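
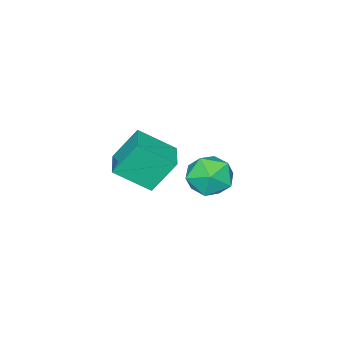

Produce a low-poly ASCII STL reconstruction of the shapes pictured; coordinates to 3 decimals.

solid 
facet normal -0.422 0.380 0.823
outer loop
vertex -2.197 -0.828 -1.782
vertex -1.173 0.059 -1.666
vertex -3.035 0.26 -2.714
endloop
endfacet
facet normal -0.752 -0.653 -0.086
outer loop
vertex -2.367 -0.339 -4.014
vertex -2.197 -0.828 -1.782
vertex -3.035 0.26 -2.714
endloop
endfacet
facet normal -0.423 0.379 0.823
outer loop
vertex -3.035 0.26 -2.714
vertex -1.173 0.059 -1.666
vertex -2.011 1.148 -2.597
endloop
endfacet
facet normal -0.505 0.656 -0.561
outer loop
vertex -2.011 1.148 -2.597
vertex -2.367 -0.339 -4.014
vertex -3.035 0.26 -2.714
endloop
endfacet
facet normal 0.505 -0.656 0.561
outer loop
vertex -2.197 -0.828 -1.782
vertex -0.505 -0.54 -2.966
vertex -1.173 0.059 -1.666
endloop
endfacet
facet normal -0.753 -0.653 -0.086
outer loop
vertex -1.529 -1.428 -3.083
vertex -2.197 -0.828 -1.782
vertex -2.367 -0.339 -4.014
endloop
endfacet
facet normal 0.505 -0.656 0.562
outer loop
vertex -1.529 -1.428 -3.083
vertex -0.505 -0.54 -2.966
vertex -2.197 -0.828 -1.782
endloop
endfacet
facet normal 0.753 0.653 0.086
outer loop
vertex -1.173 0.059 -1.666
vertex -0.505 -0.54 -2.966
vertex -2.011 1.148 -2.597
endloop
endfacet
facet normal -0.505 0.656 -0.562
outer loop
vertex -1.343 0.548 -3.898
vertex -2.367 -0.339 -4.014
vertex -2.011 1.148 -2.597
endloop
endfacet
facet normal 0.753 0.653 0.085
outer loop
vertex -2.011 1.148 -2.597
vertex -0.505 -0.54 -2.966
vertex -1.343 0.548 -3.898
endloop
endfacet
facet normal 0.422 -0.379 -0.823
outer loop
vertex -1.343 0.548 -3.898
vertex -1.529 -1.428 -3.083
vertex -2.367 -0.339 -4.014
endloop
endfacet
facet normal 0.423 -0.379 -0.823
outer loop
vertex -0.505 -0.54 -2.966
vertex -1.529 -1.428 -3.083
vertex -1.343 0.548 -3.898
endloop
endfacet
facet normal -0.968 -0.235 -0.087
outer loop
vertex -1.772 3.778 -1.732
vertex -1.535 2.923 -2.063
vertex -1.651 3.056 -1.133
endloop
endfacet
facet normal -0.865 0.226 0.448
outer loop
vertex -1.772 3.778 -1.732
vertex -1.651 3.056 -1.133
vertex -1.314 3.913 -0.915
endloop
endfacet
facet normal -0.556 0.812 0.178
outer loop
vertex -1.772 3.778 -1.732
vertex -1.314 3.913 -0.915
vertex -0.989 4.31 -1.71
endloop
endfacet
facet normal -0.469 0.712 -0.522
outer loop
vertex -1.772 3.778 -1.732
vertex -0.989 4.31 -1.71
vertex -1.126 3.699 -2.42
endloop
endfacet
facet normal -0.724 0.065 -0.687
outer loop
vertex -1.772 3.778 -1.732
vertex -1.126 3.699 -2.42
vertex -1.535 2.923 -2.063
endloop
endfacet
facet normal -0.410 -0.070 0.909
outer loop
vertex -1.314 3.913 -0.915
vertex -1.651 3.056 -1.133
vertex -0.794 3.141 -0.74
endloop
endfacet
facet normal -0.576 -0.816 0.045
outer loop
vertex -1.651 3.056 -1.133
vertex -1.535 2.923 -2.063
vertex -0.931 2.53 -1.45
endloop
endfacet
facet normal -0.180 -0.331 -0.926
outer loop
vertex -1.535 2.923 -2.063
vertex -1.126 3.699 -2.42
vertex -0.606 2.927 -2.245
endloop
endfacet
facet normal 0.232 0.715 -0.660
outer loop
vertex -1.126 3.699 -2.42
vertex -0.989 4.31 -1.71
vertex -0.269 3.784 -2.027
endloop
endfacet
facet normal 0.089 0.876 0.474
outer loop
vertex -0.989 4.31 -1.71
vertex -1.314 3.913 -0.915
vertex -0.385 3.917 -1.097
endloop
endfacet
facet normal 0.469 -0.712 0.522
outer loop
vertex -0.148 3.062 -1.428
vertex -0.794 3.141 -0.74
vertex -0.931 2.53 -1.45
endloop
endfacet
facet normal 0.556 -0.812 -0.178
outer loop
vertex -0.148 3.062 -1.428
vertex -0.931 2.53 -1.45
vertex -0.606 2.927 -2.245
endloop
endfacet
facet normal 0.865 -0.226 -0.448
outer loop
vertex -0.148 3.062 -1.428
vertex -0.606 2.927 -2.245
vertex -0.269 3.784 -2.027
endloop
endfacet
facet normal 0.968 0.235 0.087
outer loop
vertex -0.148 3.062 -1.428
vertex -0.269 3.784 -2.027
vertex -0.385 3.917 -1.097
endloop
endfacet
facet normal 0.724 -0.065 0.687
outer loop
vertex -0.148 3.062 -1.428
vertex -0.385 3.917 -1.097
vertex -0.794 3.141 -0.74
endloop
endfacet
facet normal -0.232 -0.715 0.660
outer loop
vertex -0.931 2.53 -1.45
vertex -0.794 3.141 -0.74
vertex -1.651 3.056 -1.133
endloop
endfacet
facet normal -0.089 -0.876 -0.474
outer loop
vertex -0.606 2.927 -2.245
vertex -0.931 2.53 -1.45
vertex -1.535 2.923 -2.063
endloop
endfacet
facet normal 0.410 0.070 -0.909
outer loop
vertex -0.269 3.784 -2.027
vertex -0.606 2.927 -2.245
vertex -1.126 3.699 -2.42
endloop
endfacet
facet normal 0.576 0.816 -0.045
outer loop
vertex -0.385 3.917 -1.097
vertex -0.269 3.784 -2.027
vertex -0.989 4.31 -1.71
endloop
endfacet
facet normal 0.180 0.331 0.926
outer loop
vertex -0.794 3.141 -0.74
vertex -0.385 3.917 -1.097
vertex -1.314 3.913 -0.915
endloop
endfacet

endsolid


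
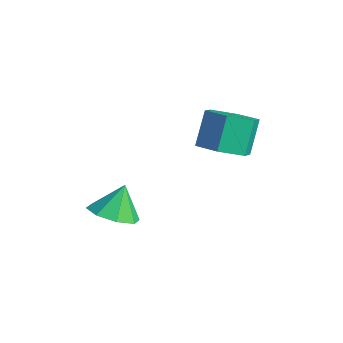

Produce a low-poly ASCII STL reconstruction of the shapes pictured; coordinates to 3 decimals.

solid 
facet normal 0.296 -0.477 -0.828
outer loop
vertex 0.451 0.272 -0.756
vertex -0.501 0.057 -0.973
vertex -0.09 0.903 -1.313
endloop
endfacet
facet normal 0.788 0.612 -0.072
outer loop
vertex 0.451 0.272 -0.756
vertex -0.09 0.903 -1.313
vertex 0.014 0.978 0.469
endloop
endfacet
facet normal 0.787 0.613 -0.072
outer loop
vertex 0.014 0.978 0.469
vertex -0.09 0.903 -1.313
vertex -0.527 1.608 -0.088
endloop
endfacet
facet normal -0.295 0.478 0.827
outer loop
vertex 0.014 0.978 0.469
vertex -0.527 1.608 -0.088
vertex -0.939 0.763 0.253
endloop
endfacet
facet normal 0.295 -0.476 -0.828
outer loop
vertex -0.09 0.903 -1.313
vertex -0.501 0.057 -0.973
vertex -1.042 0.688 -1.529
endloop
endfacet
facet normal -0.075 0.852 -0.517
outer loop
vertex -0.09 0.903 -1.313
vertex -1.042 0.688 -1.529
vertex -0.527 1.608 -0.088
endloop
endfacet
facet normal -0.074 0.852 -0.518
outer loop
vertex -0.527 1.608 -0.088
vertex -1.042 0.688 -1.529
vertex -1.48 1.394 -0.304
endloop
endfacet
facet normal -0.295 0.478 0.828
outer loop
vertex -0.527 1.608 -0.088
vertex -1.48 1.394 -0.304
vertex -0.939 0.763 0.253
endloop
endfacet
facet normal 0.295 -0.477 -0.828
outer loop
vertex -1.042 0.688 -1.529
vertex -0.501 0.057 -0.973
vertex -1.454 -0.158 -1.189
endloop
endfacet
facet normal -0.862 0.240 -0.447
outer loop
vertex -1.042 0.688 -1.529
vertex -1.454 -0.158 -1.189
vertex -1.48 1.394 -0.304
endloop
endfacet
facet normal -0.862 0.240 -0.446
outer loop
vertex -1.48 1.394 -0.304
vertex -1.454 -0.158 -1.189
vertex -1.891 0.548 0.036
endloop
endfacet
facet normal -0.296 0.477 0.828
outer loop
vertex -1.48 1.394 -0.304
vertex -1.891 0.548 0.036
vertex -0.939 0.763 0.253
endloop
endfacet
facet normal 0.295 -0.478 -0.827
outer loop
vertex -1.454 -0.158 -1.189
vertex -0.501 0.057 -0.973
vertex -0.913 -0.788 -0.632
endloop
endfacet
facet normal -0.787 -0.612 0.072
outer loop
vertex -1.454 -0.158 -1.189
vertex -0.913 -0.788 -0.632
vertex -1.891 0.548 0.036
endloop
endfacet
facet normal -0.787 -0.612 0.071
outer loop
vertex -1.891 0.548 0.036
vertex -0.913 -0.788 -0.632
vertex -1.35 -0.083 0.593
endloop
endfacet
facet normal -0.296 0.477 0.828
outer loop
vertex -1.891 0.548 0.036
vertex -1.35 -0.083 0.593
vertex -0.939 0.763 0.253
endloop
endfacet
facet normal 0.295 -0.478 -0.828
outer loop
vertex -0.913 -0.788 -0.632
vertex -0.501 0.057 -0.973
vertex 0.04 -0.574 -0.416
endloop
endfacet
facet normal 0.074 -0.853 0.517
outer loop
vertex -0.913 -0.788 -0.632
vertex 0.04 -0.574 -0.416
vertex -1.35 -0.083 0.593
endloop
endfacet
facet normal 0.075 -0.852 0.518
outer loop
vertex -1.35 -0.083 0.593
vertex 0.04 -0.574 -0.416
vertex -0.398 0.132 0.809
endloop
endfacet
facet normal -0.295 0.476 0.828
outer loop
vertex -1.35 -0.083 0.593
vertex -0.398 0.132 0.809
vertex -0.939 0.763 0.253
endloop
endfacet
facet normal 0.296 -0.477 -0.828
outer loop
vertex 0.04 -0.574 -0.416
vertex -0.501 0.057 -0.973
vertex 0.451 0.272 -0.756
endloop
endfacet
facet normal 0.862 -0.240 0.446
outer loop
vertex 0.04 -0.574 -0.416
vertex 0.451 0.272 -0.756
vertex -0.398 0.132 0.809
endloop
endfacet
facet normal 0.862 -0.241 0.446
outer loop
vertex -0.398 0.132 0.809
vertex 0.451 0.272 -0.756
vertex 0.014 0.978 0.469
endloop
endfacet
facet normal -0.295 0.477 0.828
outer loop
vertex -0.398 0.132 0.809
vertex 0.014 0.978 0.469
vertex -0.939 0.763 0.253
endloop
endfacet
facet normal 0.127 -0.480 -0.868
outer loop
vertex -1.852 -3.375 -4.066
vertex -2.686 -2.987 -4.403
vertex -1.743 -2.719 -4.413
endloop
endfacet
facet normal 0.737 0.216 0.640
outer loop
vertex -1.852 -3.375 -4.066
vertex -1.743 -2.719 -4.413
vertex -2.854 -2.353 -3.257
endloop
endfacet
facet normal 0.127 -0.480 -0.868
outer loop
vertex -1.743 -2.719 -4.413
vertex -2.686 -2.987 -4.403
vertex -2.187 -2.22 -4.754
endloop
endfacet
facet normal 0.584 0.743 0.326
outer loop
vertex -1.743 -2.719 -4.413
vertex -2.187 -2.22 -4.754
vertex -2.854 -2.353 -3.257
endloop
endfacet
facet normal 0.126 -0.479 -0.868
outer loop
vertex -2.187 -2.22 -4.754
vertex -2.686 -2.987 -4.403
vertex -2.923 -2.169 -4.889
endloop
endfacet
facet normal 0.049 0.993 0.110
outer loop
vertex -2.187 -2.22 -4.754
vertex -2.923 -2.169 -4.889
vertex -2.854 -2.353 -3.257
endloop
endfacet
facet normal 0.127 -0.479 -0.868
outer loop
vertex -2.923 -2.169 -4.889
vertex -2.686 -2.987 -4.403
vertex -3.52 -2.598 -4.74
endloop
endfacet
facet normal -0.560 0.820 0.116
outer loop
vertex -2.923 -2.169 -4.889
vertex -3.52 -2.598 -4.74
vertex -2.854 -2.353 -3.257
endloop
endfacet
facet normal 0.127 -0.480 -0.868
outer loop
vertex -3.52 -2.598 -4.74
vertex -2.686 -2.987 -4.403
vertex -3.629 -3.254 -4.393
endloop
endfacet
facet normal -0.881 0.327 0.342
outer loop
vertex -3.52 -2.598 -4.74
vertex -3.629 -3.254 -4.393
vertex -2.854 -2.353 -3.257
endloop
endfacet
facet normal 0.127 -0.480 -0.868
outer loop
vertex -3.629 -3.254 -4.393
vertex -2.686 -2.987 -4.403
vertex -3.185 -3.754 -4.052
endloop
endfacet
facet normal -0.728 -0.200 0.655
outer loop
vertex -3.629 -3.254 -4.393
vertex -3.185 -3.754 -4.052
vertex -2.854 -2.353 -3.257
endloop
endfacet
facet normal 0.127 -0.480 -0.868
outer loop
vertex -3.185 -3.754 -4.052
vertex -2.686 -2.987 -4.403
vertex -2.449 -3.804 -3.917
endloop
endfacet
facet normal -0.191 -0.450 0.872
outer loop
vertex -3.185 -3.754 -4.052
vertex -2.449 -3.804 -3.917
vertex -2.854 -2.353 -3.257
endloop
endfacet
facet normal 0.128 -0.479 -0.868
outer loop
vertex -2.449 -3.804 -3.917
vertex -2.686 -2.987 -4.403
vertex -1.852 -3.375 -4.066
endloop
endfacet
facet normal 0.416 -0.278 0.866
outer loop
vertex -2.449 -3.804 -3.917
vertex -1.852 -3.375 -4.066
vertex -2.854 -2.353 -3.257
endloop
endfacet

endsolid


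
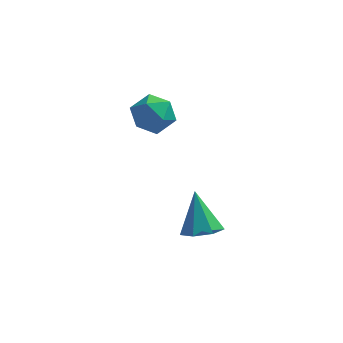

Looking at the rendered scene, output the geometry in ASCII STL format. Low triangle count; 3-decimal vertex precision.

solid 
facet normal -0.716 0.647 0.263
outer loop
vertex 0.215 2.458 2.108
vertex -0.232 1.725 2.696
vertex 0.488 2.354 3.107
endloop
endfacet
facet normal -0.102 0.986 0.131
outer loop
vertex 0.215 2.458 2.108
vertex 0.488 2.354 3.107
vertex 1.216 2.525 2.383
endloop
endfacet
facet normal 0.092 0.837 -0.539
outer loop
vertex 0.215 2.458 2.108
vertex 1.216 2.525 2.383
vertex 0.947 2.002 1.525
endloop
endfacet
facet normal -0.401 0.406 -0.821
outer loop
vertex 0.215 2.458 2.108
vertex 0.947 2.002 1.525
vertex 0.052 1.507 1.718
endloop
endfacet
facet normal -0.901 0.288 -0.326
outer loop
vertex 0.215 2.458 2.108
vertex 0.052 1.507 1.718
vertex -0.232 1.725 2.696
endloop
endfacet
facet normal 0.396 0.722 0.568
outer loop
vertex 1.216 2.525 2.383
vertex 0.488 2.354 3.107
vertex 1.388 1.833 3.142
endloop
endfacet
facet normal -0.598 0.173 0.783
outer loop
vertex 0.488 2.354 3.107
vertex -0.232 1.725 2.696
vertex 0.493 1.338 3.335
endloop
endfacet
facet normal -0.897 -0.409 -0.169
outer loop
vertex -0.232 1.725 2.696
vertex 0.052 1.507 1.718
vertex 0.224 0.815 2.477
endloop
endfacet
facet normal -0.089 -0.219 -0.972
outer loop
vertex 0.052 1.507 1.718
vertex 0.947 2.002 1.525
vertex 0.952 0.986 1.753
endloop
endfacet
facet normal 0.710 0.480 -0.515
outer loop
vertex 0.947 2.002 1.525
vertex 1.216 2.525 2.383
vertex 1.672 1.615 2.164
endloop
endfacet
facet normal 0.401 -0.406 0.821
outer loop
vertex 1.225 0.882 2.752
vertex 1.388 1.833 3.142
vertex 0.493 1.338 3.335
endloop
endfacet
facet normal -0.092 -0.837 0.539
outer loop
vertex 1.225 0.882 2.752
vertex 0.493 1.338 3.335
vertex 0.224 0.815 2.477
endloop
endfacet
facet normal 0.102 -0.986 -0.131
outer loop
vertex 1.225 0.882 2.752
vertex 0.224 0.815 2.477
vertex 0.952 0.986 1.753
endloop
endfacet
facet normal 0.716 -0.647 -0.263
outer loop
vertex 1.225 0.882 2.752
vertex 0.952 0.986 1.753
vertex 1.672 1.615 2.164
endloop
endfacet
facet normal 0.901 -0.288 0.326
outer loop
vertex 1.225 0.882 2.752
vertex 1.672 1.615 2.164
vertex 1.388 1.833 3.142
endloop
endfacet
facet normal 0.089 0.219 0.972
outer loop
vertex 0.493 1.338 3.335
vertex 1.388 1.833 3.142
vertex 0.488 2.354 3.107
endloop
endfacet
facet normal -0.710 -0.480 0.515
outer loop
vertex 0.224 0.815 2.477
vertex 0.493 1.338 3.335
vertex -0.232 1.725 2.696
endloop
endfacet
facet normal -0.396 -0.722 -0.568
outer loop
vertex 0.952 0.986 1.753
vertex 0.224 0.815 2.477
vertex 0.052 1.507 1.718
endloop
endfacet
facet normal 0.598 -0.173 -0.783
outer loop
vertex 1.672 1.615 2.164
vertex 0.952 0.986 1.753
vertex 0.947 2.002 1.525
endloop
endfacet
facet normal 0.897 0.409 0.169
outer loop
vertex 1.388 1.833 3.142
vertex 1.672 1.615 2.164
vertex 1.216 2.525 2.383
endloop
endfacet
facet normal 0.199 -0.485 -0.851
outer loop
vertex 3.665 -3.938 0.178
vertex 3.188 -3.339 -0.275
vertex 4.056 -3.325 -0.08
endloop
endfacet
facet normal 0.695 -0.147 0.704
outer loop
vertex 3.665 -3.938 0.178
vertex 4.056 -3.325 -0.08
vertex 2.812 -2.421 1.335
endloop
endfacet
facet normal 0.199 -0.485 -0.851
outer loop
vertex 4.056 -3.325 -0.08
vertex 3.188 -3.339 -0.275
vertex 3.794 -2.722 -0.485
endloop
endfacet
facet normal 0.769 0.551 0.324
outer loop
vertex 4.056 -3.325 -0.08
vertex 3.794 -2.722 -0.485
vertex 2.812 -2.421 1.335
endloop
endfacet
facet normal 0.198 -0.484 -0.852
outer loop
vertex 3.794 -2.722 -0.485
vertex 3.188 -3.339 -0.275
vertex 3.075 -2.583 -0.731
endloop
endfacet
facet normal 0.206 0.977 -0.050
outer loop
vertex 3.794 -2.722 -0.485
vertex 3.075 -2.583 -0.731
vertex 2.812 -2.421 1.335
endloop
endfacet
facet normal 0.199 -0.484 -0.852
outer loop
vertex 3.075 -2.583 -0.731
vertex 3.188 -3.339 -0.275
vertex 2.441 -3.014 -0.634
endloop
endfacet
facet normal -0.571 0.809 -0.136
outer loop
vertex 3.075 -2.583 -0.731
vertex 2.441 -3.014 -0.634
vertex 2.812 -2.421 1.335
endloop
endfacet
facet normal 0.198 -0.485 -0.852
outer loop
vertex 2.441 -3.014 -0.634
vertex 3.188 -3.339 -0.275
vertex 2.37 -3.689 -0.266
endloop
endfacet
facet normal -0.976 0.174 0.131
outer loop
vertex 2.441 -3.014 -0.634
vertex 2.37 -3.689 -0.266
vertex 2.812 -2.421 1.335
endloop
endfacet
facet normal 0.199 -0.486 -0.851
outer loop
vertex 2.37 -3.689 -0.266
vertex 3.188 -3.339 -0.275
vertex 2.914 -4.1 0.096
endloop
endfacet
facet normal -0.705 -0.449 0.550
outer loop
vertex 2.37 -3.689 -0.266
vertex 2.914 -4.1 0.096
vertex 2.812 -2.421 1.335
endloop
endfacet
facet normal 0.198 -0.486 -0.851
outer loop
vertex 2.914 -4.1 0.096
vertex 3.188 -3.339 -0.275
vertex 3.665 -3.938 0.178
endloop
endfacet
facet normal 0.040 -0.592 0.805
outer loop
vertex 2.914 -4.1 0.096
vertex 3.665 -3.938 0.178
vertex 2.812 -2.421 1.335
endloop
endfacet

endsolid


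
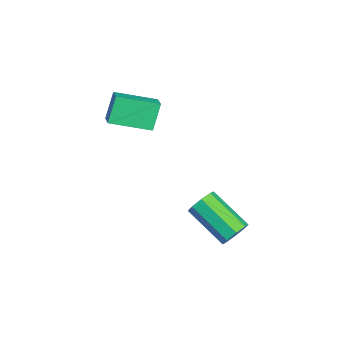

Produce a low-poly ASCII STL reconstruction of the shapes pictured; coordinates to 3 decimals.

solid 
facet normal 0.713 0.535 -0.454
outer loop
vertex 3.961 -0.143 -3.475
vertex 3.552 -0.076 -4.039
vertex 3.65 0.292 -3.451
endloop
endfacet
facet normal 0.393 0.232 0.890
outer loop
vertex 3.961 -0.143 -3.475
vertex 3.65 0.292 -3.451
vertex 2.458 -1.272 -2.517
endloop
endfacet
facet normal 0.391 0.233 0.890
outer loop
vertex 2.458 -1.272 -2.517
vertex 3.65 0.292 -3.451
vertex 2.146 -0.836 -2.494
endloop
endfacet
facet normal -0.713 -0.534 0.454
outer loop
vertex 2.458 -1.272 -2.517
vertex 2.146 -0.836 -2.494
vertex 2.048 -1.204 -3.081
endloop
endfacet
facet normal 0.713 0.535 -0.453
outer loop
vertex 3.65 0.292 -3.451
vertex 3.552 -0.076 -4.039
vertex 3.281 0.512 -3.772
endloop
endfacet
facet normal -0.134 0.739 0.660
outer loop
vertex 3.65 0.292 -3.451
vertex 3.281 0.512 -3.772
vertex 2.146 -0.836 -2.494
endloop
endfacet
facet normal -0.134 0.739 0.660
outer loop
vertex 2.146 -0.836 -2.494
vertex 3.281 0.512 -3.772
vertex 1.777 -0.617 -2.814
endloop
endfacet
facet normal -0.712 -0.535 0.454
outer loop
vertex 2.146 -0.836 -2.494
vertex 1.777 -0.617 -2.814
vertex 2.048 -1.204 -3.081
endloop
endfacet
facet normal 0.713 0.535 -0.454
outer loop
vertex 3.281 0.512 -3.772
vertex 3.552 -0.076 -4.039
vertex 3.071 0.387 -4.249
endloop
endfacet
facet normal -0.582 0.812 0.043
outer loop
vertex 3.281 0.512 -3.772
vertex 3.071 0.387 -4.249
vertex 1.777 -0.617 -2.814
endloop
endfacet
facet normal -0.581 0.813 0.045
outer loop
vertex 1.777 -0.617 -2.814
vertex 3.071 0.387 -4.249
vertex 1.567 -0.741 -3.291
endloop
endfacet
facet normal -0.713 -0.535 0.453
outer loop
vertex 1.777 -0.617 -2.814
vertex 1.567 -0.741 -3.291
vertex 2.048 -1.204 -3.081
endloop
endfacet
facet normal 0.713 0.535 -0.454
outer loop
vertex 3.071 0.387 -4.249
vertex 3.552 -0.076 -4.039
vertex 3.142 -0.008 -4.603
endloop
endfacet
facet normal -0.689 0.411 -0.597
outer loop
vertex 3.071 0.387 -4.249
vertex 3.142 -0.008 -4.603
vertex 1.567 -0.741 -3.291
endloop
endfacet
facet normal -0.689 0.409 -0.598
outer loop
vertex 1.567 -0.741 -3.291
vertex 3.142 -0.008 -4.603
vertex 1.639 -1.137 -3.645
endloop
endfacet
facet normal -0.713 -0.535 0.453
outer loop
vertex 1.567 -0.741 -3.291
vertex 1.639 -1.137 -3.645
vertex 2.048 -1.204 -3.081
endloop
endfacet
facet normal 0.713 0.534 -0.454
outer loop
vertex 3.142 -0.008 -4.603
vertex 3.552 -0.076 -4.039
vertex 3.454 -0.444 -4.626
endloop
endfacet
facet normal -0.392 -0.233 -0.890
outer loop
vertex 3.142 -0.008 -4.603
vertex 3.454 -0.444 -4.626
vertex 1.639 -1.137 -3.645
endloop
endfacet
facet normal -0.393 -0.232 -0.890
outer loop
vertex 1.639 -1.137 -3.645
vertex 3.454 -0.444 -4.626
vertex 1.95 -1.572 -3.669
endloop
endfacet
facet normal -0.713 -0.535 0.454
outer loop
vertex 1.639 -1.137 -3.645
vertex 1.95 -1.572 -3.669
vertex 2.048 -1.204 -3.081
endloop
endfacet
facet normal 0.712 0.535 -0.454
outer loop
vertex 3.454 -0.444 -4.626
vertex 3.552 -0.076 -4.039
vertex 3.823 -0.663 -4.306
endloop
endfacet
facet normal 0.134 -0.739 -0.660
outer loop
vertex 3.454 -0.444 -4.626
vertex 3.823 -0.663 -4.306
vertex 1.95 -1.572 -3.669
endloop
endfacet
facet normal 0.134 -0.739 -0.660
outer loop
vertex 1.95 -1.572 -3.669
vertex 3.823 -0.663 -4.306
vertex 2.319 -1.792 -3.348
endloop
endfacet
facet normal -0.713 -0.535 0.453
outer loop
vertex 1.95 -1.572 -3.669
vertex 2.319 -1.792 -3.348
vertex 2.048 -1.204 -3.081
endloop
endfacet
facet normal 0.713 0.535 -0.453
outer loop
vertex 3.823 -0.663 -4.306
vertex 3.552 -0.076 -4.039
vertex 4.033 -0.539 -3.829
endloop
endfacet
facet normal 0.581 -0.812 -0.045
outer loop
vertex 3.823 -0.663 -4.306
vertex 4.033 -0.539 -3.829
vertex 2.319 -1.792 -3.348
endloop
endfacet
facet normal 0.582 -0.812 -0.043
outer loop
vertex 2.319 -1.792 -3.348
vertex 4.033 -0.539 -3.829
vertex 2.529 -1.667 -2.871
endloop
endfacet
facet normal -0.713 -0.535 0.454
outer loop
vertex 2.319 -1.792 -3.348
vertex 2.529 -1.667 -2.871
vertex 2.048 -1.204 -3.081
endloop
endfacet
facet normal 0.713 0.535 -0.453
outer loop
vertex 4.033 -0.539 -3.829
vertex 3.552 -0.076 -4.039
vertex 3.961 -0.143 -3.475
endloop
endfacet
facet normal 0.688 -0.410 0.598
outer loop
vertex 4.033 -0.539 -3.829
vertex 3.961 -0.143 -3.475
vertex 2.529 -1.667 -2.871
endloop
endfacet
facet normal 0.689 -0.411 0.597
outer loop
vertex 2.529 -1.667 -2.871
vertex 3.961 -0.143 -3.475
vertex 2.458 -1.272 -2.517
endloop
endfacet
facet normal -0.713 -0.535 0.454
outer loop
vertex 2.529 -1.667 -2.871
vertex 2.458 -1.272 -2.517
vertex 2.048 -1.204 -3.081
endloop
endfacet
facet normal -0.416 0.328 0.848
outer loop
vertex -2.847 -3.947 0.164
vertex -2.12 -3.95 0.522
vertex -2.558 -2.114 -0.403
endloop
endfacet
facet normal -0.897 0.005 -0.442
outer loop
vertex -1.98 -2.57 -1.582
vertex -2.847 -3.947 0.164
vertex -2.558 -2.114 -0.403
endloop
endfacet
facet normal -0.416 0.328 0.848
outer loop
vertex -2.558 -2.114 -0.403
vertex -2.12 -3.95 0.522
vertex -1.831 -2.118 -0.045
endloop
endfacet
facet normal 0.149 0.945 -0.292
outer loop
vertex -1.831 -2.118 -0.045
vertex -1.98 -2.57 -1.582
vertex -2.558 -2.114 -0.403
endloop
endfacet
facet normal -0.148 -0.945 0.293
outer loop
vertex -2.847 -3.947 0.164
vertex -1.542 -4.406 -0.657
vertex -2.12 -3.95 0.522
endloop
endfacet
facet normal -0.897 0.005 -0.442
outer loop
vertex -2.269 -4.402 -1.015
vertex -2.847 -3.947 0.164
vertex -1.98 -2.57 -1.582
endloop
endfacet
facet normal -0.149 -0.945 0.292
outer loop
vertex -2.269 -4.402 -1.015
vertex -1.542 -4.406 -0.657
vertex -2.847 -3.947 0.164
endloop
endfacet
facet normal 0.897 -0.005 0.442
outer loop
vertex -2.12 -3.95 0.522
vertex -1.542 -4.406 -0.657
vertex -1.831 -2.118 -0.045
endloop
endfacet
facet normal 0.148 0.945 -0.292
outer loop
vertex -1.253 -2.573 -1.224
vertex -1.98 -2.57 -1.582
vertex -1.831 -2.118 -0.045
endloop
endfacet
facet normal 0.897 -0.005 0.442
outer loop
vertex -1.831 -2.118 -0.045
vertex -1.542 -4.406 -0.657
vertex -1.253 -2.573 -1.224
endloop
endfacet
facet normal 0.416 -0.328 -0.848
outer loop
vertex -1.253 -2.573 -1.224
vertex -2.269 -4.402 -1.015
vertex -1.98 -2.57 -1.582
endloop
endfacet
facet normal 0.416 -0.328 -0.848
outer loop
vertex -1.542 -4.406 -0.657
vertex -2.269 -4.402 -1.015
vertex -1.253 -2.573 -1.224
endloop
endfacet

endsolid


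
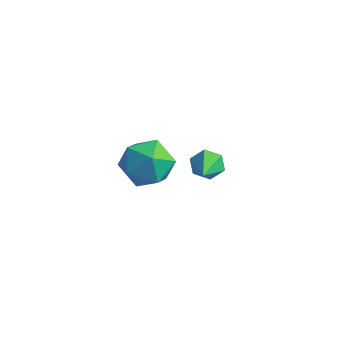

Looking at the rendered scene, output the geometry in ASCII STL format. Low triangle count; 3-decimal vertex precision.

solid 
facet normal -0.479 0.775 -0.413
outer loop
vertex -0.214 3.45 -0.983
vertex -0.565 2.994 -1.432
vertex -0.854 3.161 -0.783
endloop
endfacet
facet normal 0.221 0.175 0.959
outer loop
vertex -0.214 3.45 -0.983
vertex -0.854 3.161 -0.783
vertex 0.205 1.746 -0.768
endloop
endfacet
facet normal -0.478 0.776 -0.412
outer loop
vertex -0.854 3.161 -0.783
vertex -0.565 2.994 -1.432
vertex -1.205 2.706 -1.232
endloop
endfacet
facet normal -0.509 -0.373 0.776
outer loop
vertex -0.854 3.161 -0.783
vertex -1.205 2.706 -1.232
vertex 0.205 1.746 -0.768
endloop
endfacet
facet normal -0.478 0.776 -0.412
outer loop
vertex -1.205 2.706 -1.232
vertex -0.565 2.994 -1.432
vertex -0.916 2.539 -1.881
endloop
endfacet
facet normal -0.555 -0.831 -0.033
outer loop
vertex -1.205 2.706 -1.232
vertex -0.916 2.539 -1.881
vertex 0.205 1.746 -0.768
endloop
endfacet
facet normal -0.478 0.776 -0.412
outer loop
vertex -0.916 2.539 -1.881
vertex -0.565 2.994 -1.432
vertex -0.276 2.827 -2.081
endloop
endfacet
facet normal 0.128 -0.742 -0.658
outer loop
vertex -0.916 2.539 -1.881
vertex -0.276 2.827 -2.081
vertex 0.205 1.746 -0.768
endloop
endfacet
facet normal -0.479 0.775 -0.413
outer loop
vertex -0.276 2.827 -2.081
vertex -0.565 2.994 -1.432
vertex 0.075 3.283 -1.632
endloop
endfacet
facet normal 0.859 -0.194 -0.474
outer loop
vertex -0.276 2.827 -2.081
vertex 0.075 3.283 -1.632
vertex 0.205 1.746 -0.768
endloop
endfacet
facet normal -0.479 0.775 -0.413
outer loop
vertex 0.075 3.283 -1.632
vertex -0.565 2.994 -1.432
vertex -0.214 3.45 -0.983
endloop
endfacet
facet normal 0.904 0.265 0.335
outer loop
vertex 0.075 3.283 -1.632
vertex -0.214 3.45 -0.983
vertex 0.205 1.746 -0.768
endloop
endfacet
facet normal -0.938 -0.150 0.311
outer loop
vertex -0.605 -1.192 2.793
vertex -0.589 -2.243 2.335
vertex -0.254 -2.086 3.42
endloop
endfacet
facet normal -0.593 0.293 0.750
outer loop
vertex -0.605 -1.192 2.793
vertex -0.254 -2.086 3.42
vertex 0.31 -1.09 3.476
endloop
endfacet
facet normal -0.370 0.853 0.368
outer loop
vertex -0.605 -1.192 2.793
vertex 0.31 -1.09 3.476
vertex 0.324 -0.631 2.426
endloop
endfacet
facet normal -0.578 0.755 -0.309
outer loop
vertex -0.605 -1.192 2.793
vertex 0.324 -0.631 2.426
vertex -0.231 -1.344 1.721
endloop
endfacet
facet normal -0.929 0.136 -0.343
outer loop
vertex -0.605 -1.192 2.793
vertex -0.231 -1.344 1.721
vertex -0.589 -2.243 2.335
endloop
endfacet
facet normal -0.016 -0.047 0.999
outer loop
vertex 0.31 -1.09 3.476
vertex -0.254 -2.086 3.42
vertex 0.891 -2.076 3.439
endloop
endfacet
facet normal -0.576 -0.765 0.289
outer loop
vertex -0.254 -2.086 3.42
vertex -0.589 -2.243 2.335
vertex 0.336 -2.789 2.734
endloop
endfacet
facet normal -0.562 -0.302 -0.770
outer loop
vertex -0.589 -2.243 2.335
vertex -0.231 -1.344 1.721
vertex 0.35 -2.33 1.684
endloop
endfacet
facet normal 0.006 0.701 -0.713
outer loop
vertex -0.231 -1.344 1.721
vertex 0.324 -0.631 2.426
vertex 0.914 -1.334 1.74
endloop
endfacet
facet normal 0.343 0.859 0.380
outer loop
vertex 0.324 -0.631 2.426
vertex 0.31 -1.09 3.476
vertex 1.249 -1.177 2.825
endloop
endfacet
facet normal 0.578 -0.755 0.309
outer loop
vertex 1.265 -2.228 2.367
vertex 0.891 -2.076 3.439
vertex 0.336 -2.789 2.734
endloop
endfacet
facet normal 0.370 -0.853 -0.368
outer loop
vertex 1.265 -2.228 2.367
vertex 0.336 -2.789 2.734
vertex 0.35 -2.33 1.684
endloop
endfacet
facet normal 0.593 -0.293 -0.750
outer loop
vertex 1.265 -2.228 2.367
vertex 0.35 -2.33 1.684
vertex 0.914 -1.334 1.74
endloop
endfacet
facet normal 0.938 0.150 -0.311
outer loop
vertex 1.265 -2.228 2.367
vertex 0.914 -1.334 1.74
vertex 1.249 -1.177 2.825
endloop
endfacet
facet normal 0.929 -0.136 0.343
outer loop
vertex 1.265 -2.228 2.367
vertex 1.249 -1.177 2.825
vertex 0.891 -2.076 3.439
endloop
endfacet
facet normal -0.006 -0.701 0.713
outer loop
vertex 0.336 -2.789 2.734
vertex 0.891 -2.076 3.439
vertex -0.254 -2.086 3.42
endloop
endfacet
facet normal -0.343 -0.859 -0.380
outer loop
vertex 0.35 -2.33 1.684
vertex 0.336 -2.789 2.734
vertex -0.589 -2.243 2.335
endloop
endfacet
facet normal 0.016 0.047 -0.999
outer loop
vertex 0.914 -1.334 1.74
vertex 0.35 -2.33 1.684
vertex -0.231 -1.344 1.721
endloop
endfacet
facet normal 0.576 0.765 -0.289
outer loop
vertex 1.249 -1.177 2.825
vertex 0.914 -1.334 1.74
vertex 0.324 -0.631 2.426
endloop
endfacet
facet normal 0.562 0.302 0.770
outer loop
vertex 0.891 -2.076 3.439
vertex 1.249 -1.177 2.825
vertex 0.31 -1.09 3.476
endloop
endfacet

endsolid


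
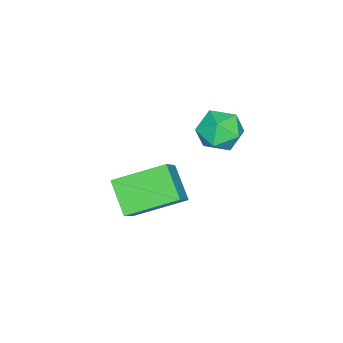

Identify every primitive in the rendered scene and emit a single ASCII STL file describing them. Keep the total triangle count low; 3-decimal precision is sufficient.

solid 
facet normal 0.013 0.940 -0.341
outer loop
vertex 0.071 -0.654 -3.38
vertex -0.761 -0.462 -2.882
vertex 0.118 -0.318 -2.452
endloop
endfacet
facet normal 0.675 0.682 -0.281
outer loop
vertex 0.071 -0.654 -3.38
vertex 0.118 -0.318 -2.452
vertex 0.724 -1.04 -2.747
endloop
endfacet
facet normal 0.722 0.097 -0.685
outer loop
vertex 0.071 -0.654 -3.38
vertex 0.724 -1.04 -2.747
vertex 0.221 -1.63 -3.36
endloop
endfacet
facet normal 0.087 -0.007 -0.996
outer loop
vertex 0.071 -0.654 -3.38
vertex 0.221 -1.63 -3.36
vertex -0.697 -1.273 -3.443
endloop
endfacet
facet normal -0.350 0.514 -0.783
outer loop
vertex 0.071 -0.654 -3.38
vertex -0.697 -1.273 -3.443
vertex -0.761 -0.462 -2.882
endloop
endfacet
facet normal 0.776 0.489 0.398
outer loop
vertex 0.724 -1.04 -2.747
vertex 0.118 -0.318 -2.452
vertex 0.297 -1.087 -1.857
endloop
endfacet
facet normal -0.296 0.906 0.302
outer loop
vertex 0.118 -0.318 -2.452
vertex -0.761 -0.462 -2.882
vertex -0.621 -0.73 -1.94
endloop
endfacet
facet normal -0.885 0.216 -0.413
outer loop
vertex -0.761 -0.462 -2.882
vertex -0.697 -1.273 -3.443
vertex -1.124 -1.32 -2.553
endloop
endfacet
facet normal -0.176 -0.628 -0.758
outer loop
vertex -0.697 -1.273 -3.443
vertex 0.221 -1.63 -3.36
vertex -0.518 -2.042 -2.848
endloop
endfacet
facet normal 0.851 -0.458 -0.257
outer loop
vertex 0.221 -1.63 -3.36
vertex 0.724 -1.04 -2.747
vertex 0.361 -1.898 -2.418
endloop
endfacet
facet normal -0.087 0.007 0.996
outer loop
vertex -0.471 -1.706 -1.92
vertex 0.297 -1.087 -1.857
vertex -0.621 -0.73 -1.94
endloop
endfacet
facet normal -0.722 -0.097 0.685
outer loop
vertex -0.471 -1.706 -1.92
vertex -0.621 -0.73 -1.94
vertex -1.124 -1.32 -2.553
endloop
endfacet
facet normal -0.675 -0.682 0.281
outer loop
vertex -0.471 -1.706 -1.92
vertex -1.124 -1.32 -2.553
vertex -0.518 -2.042 -2.848
endloop
endfacet
facet normal -0.013 -0.940 0.341
outer loop
vertex -0.471 -1.706 -1.92
vertex -0.518 -2.042 -2.848
vertex 0.361 -1.898 -2.418
endloop
endfacet
facet normal 0.350 -0.514 0.783
outer loop
vertex -0.471 -1.706 -1.92
vertex 0.361 -1.898 -2.418
vertex 0.297 -1.087 -1.857
endloop
endfacet
facet normal 0.176 0.628 0.758
outer loop
vertex -0.621 -0.73 -1.94
vertex 0.297 -1.087 -1.857
vertex 0.118 -0.318 -2.452
endloop
endfacet
facet normal -0.851 0.458 0.257
outer loop
vertex -1.124 -1.32 -2.553
vertex -0.621 -0.73 -1.94
vertex -0.761 -0.462 -2.882
endloop
endfacet
facet normal -0.776 -0.489 -0.398
outer loop
vertex -0.518 -2.042 -2.848
vertex -1.124 -1.32 -2.553
vertex -0.697 -1.273 -3.443
endloop
endfacet
facet normal 0.296 -0.906 -0.302
outer loop
vertex 0.361 -1.898 -2.418
vertex -0.518 -2.042 -2.848
vertex 0.221 -1.63 -3.36
endloop
endfacet
facet normal 0.885 -0.216 0.413
outer loop
vertex 0.297 -1.087 -1.857
vertex 0.361 -1.898 -2.418
vertex 0.724 -1.04 -2.747
endloop
endfacet
facet normal -0.718 -0.109 -0.687
outer loop
vertex 2.893 -3.656 -3.889
vertex 1.939 -1.982 -3.159
vertex 3.683 -2.785 -4.853
endloop
endfacet
facet normal 0.463 -0.812 -0.354
outer loop
vertex 4.781 -2.618 -3.801
vertex 2.893 -3.656 -3.889
vertex 3.683 -2.785 -4.853
endloop
endfacet
facet normal -0.718 -0.109 -0.688
outer loop
vertex 3.683 -2.785 -4.853
vertex 1.939 -1.982 -3.159
vertex 2.729 -1.111 -4.122
endloop
endfacet
facet normal 0.520 0.573 -0.634
outer loop
vertex 2.729 -1.111 -4.122
vertex 4.781 -2.618 -3.801
vertex 3.683 -2.785 -4.853
endloop
endfacet
facet normal -0.520 -0.573 0.634
outer loop
vertex 2.893 -3.656 -3.889
vertex 3.037 -1.815 -2.107
vertex 1.939 -1.982 -3.159
endloop
endfacet
facet normal 0.463 -0.812 -0.355
outer loop
vertex 3.991 -3.489 -2.838
vertex 2.893 -3.656 -3.889
vertex 4.781 -2.618 -3.801
endloop
endfacet
facet normal -0.520 -0.573 0.634
outer loop
vertex 3.991 -3.489 -2.838
vertex 3.037 -1.815 -2.107
vertex 2.893 -3.656 -3.889
endloop
endfacet
facet normal -0.463 0.812 0.355
outer loop
vertex 1.939 -1.982 -3.159
vertex 3.037 -1.815 -2.107
vertex 2.729 -1.111 -4.122
endloop
endfacet
facet normal 0.520 0.573 -0.634
outer loop
vertex 3.827 -0.944 -3.071
vertex 4.781 -2.618 -3.801
vertex 2.729 -1.111 -4.122
endloop
endfacet
facet normal -0.463 0.812 0.355
outer loop
vertex 2.729 -1.111 -4.122
vertex 3.037 -1.815 -2.107
vertex 3.827 -0.944 -3.071
endloop
endfacet
facet normal 0.718 0.109 0.688
outer loop
vertex 3.827 -0.944 -3.071
vertex 3.991 -3.489 -2.838
vertex 4.781 -2.618 -3.801
endloop
endfacet
facet normal 0.718 0.109 0.687
outer loop
vertex 3.037 -1.815 -2.107
vertex 3.991 -3.489 -2.838
vertex 3.827 -0.944 -3.071
endloop
endfacet

endsolid


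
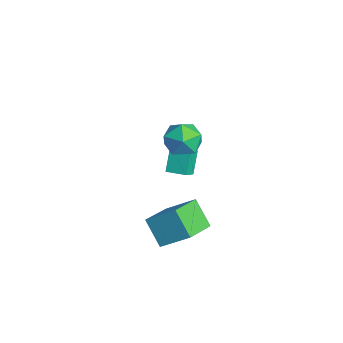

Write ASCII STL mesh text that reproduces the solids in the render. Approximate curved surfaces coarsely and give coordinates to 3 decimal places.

solid 
facet normal 0.499 0.189 0.845
outer loop
vertex 0.508 0.671 2.172
vertex -0.096 -0.166 2.716
vertex 0.908 -0.425 2.181
endloop
endfacet
facet normal 0.902 0.332 0.275
outer loop
vertex 0.508 0.671 2.172
vertex 0.908 -0.425 2.181
vertex 0.972 0.211 1.204
endloop
endfacet
facet normal 0.562 0.819 -0.120
outer loop
vertex 0.508 0.671 2.172
vertex 0.972 0.211 1.204
vertex 0.006 0.864 1.136
endloop
endfacet
facet normal -0.053 0.977 0.208
outer loop
vertex 0.508 0.671 2.172
vertex 0.006 0.864 1.136
vertex -0.654 0.63 2.07
endloop
endfacet
facet normal -0.091 0.588 0.804
outer loop
vertex 0.508 0.671 2.172
vertex -0.654 0.63 2.07
vertex -0.096 -0.166 2.716
endloop
endfacet
facet normal 0.958 -0.266 -0.111
outer loop
vertex 0.972 0.211 1.204
vertex 0.908 -0.425 2.181
vertex 0.654 -0.91 1.15
endloop
endfacet
facet normal 0.305 -0.497 0.812
outer loop
vertex 0.908 -0.425 2.181
vertex -0.096 -0.166 2.716
vertex -0.006 -1.144 2.084
endloop
endfacet
facet normal -0.650 0.149 0.745
outer loop
vertex -0.096 -0.166 2.716
vertex -0.654 0.63 2.07
vertex -0.972 -0.491 2.016
endloop
endfacet
facet normal -0.588 0.778 -0.221
outer loop
vertex -0.654 0.63 2.07
vertex 0.006 0.864 1.136
vertex -0.908 0.145 1.039
endloop
endfacet
facet normal 0.406 0.522 -0.750
outer loop
vertex 0.006 0.864 1.136
vertex 0.972 0.211 1.204
vertex 0.096 -0.114 0.504
endloop
endfacet
facet normal 0.053 -0.977 -0.208
outer loop
vertex -0.508 -0.951 1.048
vertex 0.654 -0.91 1.15
vertex -0.006 -1.144 2.084
endloop
endfacet
facet normal -0.562 -0.819 0.120
outer loop
vertex -0.508 -0.951 1.048
vertex -0.006 -1.144 2.084
vertex -0.972 -0.491 2.016
endloop
endfacet
facet normal -0.902 -0.332 -0.275
outer loop
vertex -0.508 -0.951 1.048
vertex -0.972 -0.491 2.016
vertex -0.908 0.145 1.039
endloop
endfacet
facet normal -0.499 -0.189 -0.845
outer loop
vertex -0.508 -0.951 1.048
vertex -0.908 0.145 1.039
vertex 0.096 -0.114 0.504
endloop
endfacet
facet normal 0.091 -0.588 -0.804
outer loop
vertex -0.508 -0.951 1.048
vertex 0.096 -0.114 0.504
vertex 0.654 -0.91 1.15
endloop
endfacet
facet normal 0.588 -0.778 0.221
outer loop
vertex -0.006 -1.144 2.084
vertex 0.654 -0.91 1.15
vertex 0.908 -0.425 2.181
endloop
endfacet
facet normal -0.406 -0.522 0.750
outer loop
vertex -0.972 -0.491 2.016
vertex -0.006 -1.144 2.084
vertex -0.096 -0.166 2.716
endloop
endfacet
facet normal -0.958 0.266 0.111
outer loop
vertex -0.908 0.145 1.039
vertex -0.972 -0.491 2.016
vertex -0.654 0.63 2.07
endloop
endfacet
facet normal -0.305 0.497 -0.812
outer loop
vertex 0.096 -0.114 0.504
vertex -0.908 0.145 1.039
vertex 0.006 0.864 1.136
endloop
endfacet
facet normal 0.650 -0.149 -0.745
outer loop
vertex 0.654 -0.91 1.15
vertex 0.096 -0.114 0.504
vertex 0.972 0.211 1.204
endloop
endfacet
facet normal -0.584 0.570 -0.578
outer loop
vertex -4.817 1.151 -3.237
vertex -4.051 2.043 -3.13
vertex -4.059 0.653 -4.494
endloop
endfacet
facet normal -0.648 -0.756 -0.092
outer loop
vertex -3.429 0.037 -3.87
vertex -4.817 1.151 -3.237
vertex -4.059 0.653 -4.494
endloop
endfacet
facet normal -0.584 0.570 -0.578
outer loop
vertex -4.059 0.653 -4.494
vertex -4.051 2.043 -3.13
vertex -3.294 1.545 -4.387
endloop
endfacet
facet normal 0.489 -0.322 -0.811
outer loop
vertex -3.294 1.545 -4.387
vertex -3.429 0.037 -3.87
vertex -4.059 0.653 -4.494
endloop
endfacet
facet normal -0.488 0.322 0.811
outer loop
vertex -4.817 1.151 -3.237
vertex -3.421 1.427 -2.506
vertex -4.051 2.043 -3.13
endloop
endfacet
facet normal -0.648 -0.756 -0.091
outer loop
vertex -4.186 0.535 -2.613
vertex -4.817 1.151 -3.237
vertex -3.429 0.037 -3.87
endloop
endfacet
facet normal -0.488 0.322 0.811
outer loop
vertex -4.186 0.535 -2.613
vertex -3.421 1.427 -2.506
vertex -4.817 1.151 -3.237
endloop
endfacet
facet normal 0.649 0.756 0.091
outer loop
vertex -4.051 2.043 -3.13
vertex -3.421 1.427 -2.506
vertex -3.294 1.545 -4.387
endloop
endfacet
facet normal 0.488 -0.322 -0.811
outer loop
vertex -2.663 0.929 -3.763
vertex -3.429 0.037 -3.87
vertex -3.294 1.545 -4.387
endloop
endfacet
facet normal 0.648 0.756 0.091
outer loop
vertex -3.294 1.545 -4.387
vertex -3.421 1.427 -2.506
vertex -2.663 0.929 -3.763
endloop
endfacet
facet normal 0.584 -0.571 0.578
outer loop
vertex -2.663 0.929 -3.763
vertex -4.186 0.535 -2.613
vertex -3.429 0.037 -3.87
endloop
endfacet
facet normal 0.584 -0.570 0.578
outer loop
vertex -3.421 1.427 -2.506
vertex -4.186 0.535 -2.613
vertex -2.663 0.929 -3.763
endloop
endfacet
facet normal -0.625 0.710 -0.323
outer loop
vertex 1.287 0.135 -2.221
vertex 2.426 0.543 -3.527
vertex 0.416 -1.163 -3.387
endloop
endfacet
facet normal -0.640 -0.229 0.733
outer loop
vertex 1.754 -2.683 -2.693
vertex 1.287 0.135 -2.221
vertex 0.416 -1.163 -3.387
endloop
endfacet
facet normal -0.625 0.710 -0.324
outer loop
vertex 0.416 -1.163 -3.387
vertex 2.426 0.543 -3.527
vertex 1.555 -0.756 -4.692
endloop
endfacet
facet normal -0.447 -0.666 -0.598
outer loop
vertex 1.555 -0.756 -4.692
vertex 1.754 -2.683 -2.693
vertex 0.416 -1.163 -3.387
endloop
endfacet
facet normal 0.447 0.666 0.598
outer loop
vertex 1.287 0.135 -2.221
vertex 3.764 -0.977 -2.833
vertex 2.426 0.543 -3.527
endloop
endfacet
facet normal -0.640 -0.229 0.734
outer loop
vertex 2.625 -1.384 -1.528
vertex 1.287 0.135 -2.221
vertex 1.754 -2.683 -2.693
endloop
endfacet
facet normal 0.447 0.666 0.598
outer loop
vertex 2.625 -1.384 -1.528
vertex 3.764 -0.977 -2.833
vertex 1.287 0.135 -2.221
endloop
endfacet
facet normal 0.640 0.229 -0.733
outer loop
vertex 2.426 0.543 -3.527
vertex 3.764 -0.977 -2.833
vertex 1.555 -0.756 -4.692
endloop
endfacet
facet normal -0.447 -0.666 -0.598
outer loop
vertex 2.893 -2.275 -3.999
vertex 1.754 -2.683 -2.693
vertex 1.555 -0.756 -4.692
endloop
endfacet
facet normal 0.640 0.229 -0.733
outer loop
vertex 1.555 -0.756 -4.692
vertex 3.764 -0.977 -2.833
vertex 2.893 -2.275 -3.999
endloop
endfacet
facet normal 0.626 -0.710 0.324
outer loop
vertex 2.893 -2.275 -3.999
vertex 2.625 -1.384 -1.528
vertex 1.754 -2.683 -2.693
endloop
endfacet
facet normal 0.625 -0.710 0.324
outer loop
vertex 3.764 -0.977 -2.833
vertex 2.625 -1.384 -1.528
vertex 2.893 -2.275 -3.999
endloop
endfacet

endsolid


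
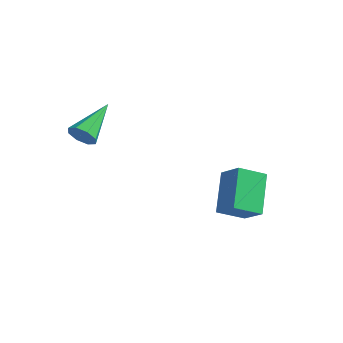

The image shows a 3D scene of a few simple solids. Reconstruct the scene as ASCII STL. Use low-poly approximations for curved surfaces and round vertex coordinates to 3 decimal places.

solid 
facet normal 0.117 -0.902 -0.415
outer loop
vertex -0.355 -3.658 0.479
vertex -0.69 -3.534 0.115
vertex -0.184 -3.493 0.169
endloop
endfacet
facet normal 0.820 0.174 0.545
outer loop
vertex -0.355 -3.658 0.479
vertex -0.184 -3.493 0.169
vertex -0.87 -2.126 0.765
endloop
endfacet
facet normal 0.117 -0.902 -0.415
outer loop
vertex -0.184 -3.493 0.169
vertex -0.69 -3.534 0.115
vertex -0.31 -3.352 -0.173
endloop
endfacet
facet normal 0.866 0.486 -0.119
outer loop
vertex -0.184 -3.493 0.169
vertex -0.31 -3.352 -0.173
vertex -0.87 -2.126 0.765
endloop
endfacet
facet normal 0.115 -0.901 -0.417
outer loop
vertex -0.31 -3.352 -0.173
vertex -0.69 -3.534 0.115
vertex -0.659 -3.317 -0.345
endloop
endfacet
facet normal 0.383 0.665 -0.641
outer loop
vertex -0.31 -3.352 -0.173
vertex -0.659 -3.317 -0.345
vertex -0.87 -2.126 0.765
endloop
endfacet
facet normal 0.116 -0.901 -0.417
outer loop
vertex -0.659 -3.317 -0.345
vertex -0.69 -3.534 0.115
vertex -1.025 -3.409 -0.248
endloop
endfacet
facet normal -0.343 0.607 -0.717
outer loop
vertex -0.659 -3.317 -0.345
vertex -1.025 -3.409 -0.248
vertex -0.87 -2.126 0.765
endloop
endfacet
facet normal 0.115 -0.902 -0.417
outer loop
vertex -1.025 -3.409 -0.248
vertex -0.69 -3.534 0.115
vertex -1.196 -3.574 0.062
endloop
endfacet
facet normal -0.887 0.347 -0.304
outer loop
vertex -1.025 -3.409 -0.248
vertex -1.196 -3.574 0.062
vertex -0.87 -2.126 0.765
endloop
endfacet
facet normal 0.115 -0.903 -0.414
outer loop
vertex -1.196 -3.574 0.062
vertex -0.69 -3.534 0.115
vertex -1.07 -3.715 0.404
endloop
endfacet
facet normal -0.933 0.036 0.359
outer loop
vertex -1.196 -3.574 0.062
vertex -1.07 -3.715 0.404
vertex -0.87 -2.126 0.765
endloop
endfacet
facet normal 0.114 -0.903 -0.415
outer loop
vertex -1.07 -3.715 0.404
vertex -0.69 -3.534 0.115
vertex -0.721 -3.75 0.576
endloop
endfacet
facet normal -0.449 -0.144 0.882
outer loop
vertex -1.07 -3.715 0.404
vertex -0.721 -3.75 0.576
vertex -0.87 -2.126 0.765
endloop
endfacet
facet normal 0.117 -0.902 -0.415
outer loop
vertex -0.721 -3.75 0.576
vertex -0.69 -3.534 0.115
vertex -0.355 -3.658 0.479
endloop
endfacet
facet normal 0.275 -0.086 0.957
outer loop
vertex -0.721 -3.75 0.576
vertex -0.355 -3.658 0.479
vertex -0.87 -2.126 0.765
endloop
endfacet
facet normal -0.504 -0.733 0.457
outer loop
vertex 3.348 -1.342 -2.514
vertex 2.734 -0.309 -1.535
vertex 2.588 -1.206 -3.134
endloop
endfacet
facet normal 0.396 -0.666 -0.632
outer loop
vertex 3.106 -0.451 -3.605
vertex 3.348 -1.342 -2.514
vertex 2.588 -1.206 -3.134
endloop
endfacet
facet normal -0.504 -0.733 0.457
outer loop
vertex 2.588 -1.206 -3.134
vertex 2.734 -0.309 -1.535
vertex 1.974 -0.173 -2.155
endloop
endfacet
facet normal -0.768 0.137 -0.626
outer loop
vertex 1.974 -0.173 -2.155
vertex 3.106 -0.451 -3.605
vertex 2.588 -1.206 -3.134
endloop
endfacet
facet normal 0.768 -0.137 0.626
outer loop
vertex 3.348 -1.342 -2.514
vertex 3.252 0.446 -2.006
vertex 2.734 -0.309 -1.535
endloop
endfacet
facet normal 0.396 -0.666 -0.632
outer loop
vertex 3.866 -0.587 -2.985
vertex 3.348 -1.342 -2.514
vertex 3.106 -0.451 -3.605
endloop
endfacet
facet normal 0.768 -0.137 0.626
outer loop
vertex 3.866 -0.587 -2.985
vertex 3.252 0.446 -2.006
vertex 3.348 -1.342 -2.514
endloop
endfacet
facet normal -0.396 0.666 0.632
outer loop
vertex 2.734 -0.309 -1.535
vertex 3.252 0.446 -2.006
vertex 1.974 -0.173 -2.155
endloop
endfacet
facet normal -0.768 0.137 -0.626
outer loop
vertex 2.492 0.582 -2.626
vertex 3.106 -0.451 -3.605
vertex 1.974 -0.173 -2.155
endloop
endfacet
facet normal -0.396 0.666 0.632
outer loop
vertex 1.974 -0.173 -2.155
vertex 3.252 0.446 -2.006
vertex 2.492 0.582 -2.626
endloop
endfacet
facet normal 0.504 0.733 -0.457
outer loop
vertex 2.492 0.582 -2.626
vertex 3.866 -0.587 -2.985
vertex 3.106 -0.451 -3.605
endloop
endfacet
facet normal 0.504 0.733 -0.457
outer loop
vertex 3.252 0.446 -2.006
vertex 3.866 -0.587 -2.985
vertex 2.492 0.582 -2.626
endloop
endfacet

endsolid


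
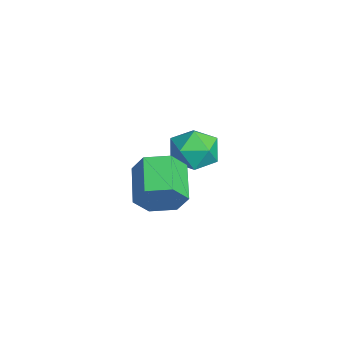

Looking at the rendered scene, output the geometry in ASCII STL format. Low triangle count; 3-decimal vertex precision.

solid 
facet normal 0.921 -0.140 -0.363
outer loop
vertex 3.687 -1.257 -0.448
vertex 3.376 -1.545 -1.127
vertex 3.523 -0.762 -1.055
endloop
endfacet
facet normal 0.331 0.773 0.541
outer loop
vertex 3.687 -1.257 -0.448
vertex 3.523 -0.762 -1.055
vertex 2.434 -1.066 0.045
endloop
endfacet
facet normal 0.330 0.774 0.541
outer loop
vertex 2.434 -1.066 0.045
vertex 3.523 -0.762 -1.055
vertex 2.27 -0.572 -0.562
endloop
endfacet
facet normal -0.922 0.139 0.362
outer loop
vertex 2.434 -1.066 0.045
vertex 2.27 -0.572 -0.562
vertex 2.124 -1.355 -0.633
endloop
endfacet
facet normal 0.921 -0.140 -0.363
outer loop
vertex 3.523 -0.762 -1.055
vertex 3.376 -1.545 -1.127
vertex 3.212 -1.05 -1.734
endloop
endfacet
facet normal -0.012 0.922 -0.386
outer loop
vertex 3.523 -0.762 -1.055
vertex 3.212 -1.05 -1.734
vertex 2.27 -0.572 -0.562
endloop
endfacet
facet normal -0.012 0.922 -0.386
outer loop
vertex 2.27 -0.572 -0.562
vertex 3.212 -1.05 -1.734
vertex 1.959 -0.86 -1.24
endloop
endfacet
facet normal -0.921 0.139 0.364
outer loop
vertex 2.27 -0.572 -0.562
vertex 1.959 -0.86 -1.24
vertex 2.124 -1.355 -0.633
endloop
endfacet
facet normal 0.922 -0.139 -0.362
outer loop
vertex 3.212 -1.05 -1.734
vertex 3.376 -1.545 -1.127
vertex 3.066 -1.834 -1.805
endloop
endfacet
facet normal -0.343 0.148 -0.928
outer loop
vertex 3.212 -1.05 -1.734
vertex 3.066 -1.834 -1.805
vertex 1.959 -0.86 -1.24
endloop
endfacet
facet normal -0.342 0.149 -0.928
outer loop
vertex 1.959 -0.86 -1.24
vertex 3.066 -1.834 -1.805
vertex 1.813 -1.643 -1.312
endloop
endfacet
facet normal -0.921 0.138 0.363
outer loop
vertex 1.959 -0.86 -1.24
vertex 1.813 -1.643 -1.312
vertex 2.124 -1.355 -0.633
endloop
endfacet
facet normal 0.922 -0.139 -0.362
outer loop
vertex 3.066 -1.834 -1.805
vertex 3.376 -1.545 -1.127
vertex 3.23 -2.328 -1.198
endloop
endfacet
facet normal -0.331 -0.774 -0.540
outer loop
vertex 3.066 -1.834 -1.805
vertex 3.23 -2.328 -1.198
vertex 1.813 -1.643 -1.312
endloop
endfacet
facet normal -0.330 -0.773 -0.541
outer loop
vertex 1.813 -1.643 -1.312
vertex 3.23 -2.328 -1.198
vertex 1.977 -2.138 -0.705
endloop
endfacet
facet normal -0.921 0.140 0.363
outer loop
vertex 1.813 -1.643 -1.312
vertex 1.977 -2.138 -0.705
vertex 2.124 -1.355 -0.633
endloop
endfacet
facet normal 0.921 -0.139 -0.364
outer loop
vertex 3.23 -2.328 -1.198
vertex 3.376 -1.545 -1.127
vertex 3.541 -2.04 -0.52
endloop
endfacet
facet normal 0.012 -0.922 0.386
outer loop
vertex 3.23 -2.328 -1.198
vertex 3.541 -2.04 -0.52
vertex 1.977 -2.138 -0.705
endloop
endfacet
facet normal 0.012 -0.923 0.386
outer loop
vertex 1.977 -2.138 -0.705
vertex 3.541 -2.04 -0.52
vertex 2.288 -1.85 -0.026
endloop
endfacet
facet normal -0.921 0.140 0.363
outer loop
vertex 1.977 -2.138 -0.705
vertex 2.288 -1.85 -0.026
vertex 2.124 -1.355 -0.633
endloop
endfacet
facet normal 0.921 -0.138 -0.363
outer loop
vertex 3.541 -2.04 -0.52
vertex 3.376 -1.545 -1.127
vertex 3.687 -1.257 -0.448
endloop
endfacet
facet normal 0.343 -0.149 0.927
outer loop
vertex 3.541 -2.04 -0.52
vertex 3.687 -1.257 -0.448
vertex 2.288 -1.85 -0.026
endloop
endfacet
facet normal 0.343 -0.148 0.928
outer loop
vertex 2.288 -1.85 -0.026
vertex 3.687 -1.257 -0.448
vertex 2.434 -1.066 0.045
endloop
endfacet
facet normal -0.922 0.139 0.362
outer loop
vertex 2.288 -1.85 -0.026
vertex 2.434 -1.066 0.045
vertex 2.124 -1.355 -0.633
endloop
endfacet
facet normal 0.254 0.544 0.800
outer loop
vertex -0.618 0.948 -1.687
vertex -0.533 0.209 -1.211
vertex 0.161 0.533 -1.652
endloop
endfacet
facet normal 0.454 0.869 0.196
outer loop
vertex -0.618 0.948 -1.687
vertex 0.161 0.533 -1.652
vertex -0.132 0.859 -2.419
endloop
endfacet
facet normal -0.128 0.971 -0.203
outer loop
vertex -0.618 0.948 -1.687
vertex -0.132 0.859 -2.419
vertex -1.006 0.737 -2.452
endloop
endfacet
facet normal -0.687 0.710 0.153
outer loop
vertex -0.618 0.948 -1.687
vertex -1.006 0.737 -2.452
vertex -1.254 0.336 -1.705
endloop
endfacet
facet normal -0.451 0.446 0.773
outer loop
vertex -0.618 0.948 -1.687
vertex -1.254 0.336 -1.705
vertex -0.533 0.209 -1.211
endloop
endfacet
facet normal 0.890 0.427 -0.158
outer loop
vertex -0.132 0.859 -2.419
vertex 0.161 0.533 -1.652
vertex 0.254 0.064 -2.395
endloop
endfacet
facet normal 0.566 -0.097 0.819
outer loop
vertex 0.161 0.533 -1.652
vertex -0.533 0.209 -1.211
vertex 0.006 -0.337 -1.648
endloop
endfacet
facet normal -0.577 -0.257 0.776
outer loop
vertex -0.533 0.209 -1.211
vertex -1.254 0.336 -1.705
vertex -0.868 -0.459 -1.681
endloop
endfacet
facet normal -0.959 0.170 -0.227
outer loop
vertex -1.254 0.336 -1.705
vertex -1.006 0.737 -2.452
vertex -1.161 -0.133 -2.448
endloop
endfacet
facet normal -0.052 0.592 -0.804
outer loop
vertex -1.006 0.737 -2.452
vertex -0.132 0.859 -2.419
vertex -0.467 0.191 -2.889
endloop
endfacet
facet normal 0.687 -0.710 -0.153
outer loop
vertex -0.382 -0.548 -2.413
vertex 0.254 0.064 -2.395
vertex 0.006 -0.337 -1.648
endloop
endfacet
facet normal 0.128 -0.971 0.203
outer loop
vertex -0.382 -0.548 -2.413
vertex 0.006 -0.337 -1.648
vertex -0.868 -0.459 -1.681
endloop
endfacet
facet normal -0.454 -0.869 -0.196
outer loop
vertex -0.382 -0.548 -2.413
vertex -0.868 -0.459 -1.681
vertex -1.161 -0.133 -2.448
endloop
endfacet
facet normal -0.254 -0.544 -0.800
outer loop
vertex -0.382 -0.548 -2.413
vertex -1.161 -0.133 -2.448
vertex -0.467 0.191 -2.889
endloop
endfacet
facet normal 0.451 -0.446 -0.773
outer loop
vertex -0.382 -0.548 -2.413
vertex -0.467 0.191 -2.889
vertex 0.254 0.064 -2.395
endloop
endfacet
facet normal 0.959 -0.170 0.227
outer loop
vertex 0.006 -0.337 -1.648
vertex 0.254 0.064 -2.395
vertex 0.161 0.533 -1.652
endloop
endfacet
facet normal 0.052 -0.592 0.804
outer loop
vertex -0.868 -0.459 -1.681
vertex 0.006 -0.337 -1.648
vertex -0.533 0.209 -1.211
endloop
endfacet
facet normal -0.890 -0.427 0.158
outer loop
vertex -1.161 -0.133 -2.448
vertex -0.868 -0.459 -1.681
vertex -1.254 0.336 -1.705
endloop
endfacet
facet normal -0.566 0.097 -0.819
outer loop
vertex -0.467 0.191 -2.889
vertex -1.161 -0.133 -2.448
vertex -1.006 0.737 -2.452
endloop
endfacet
facet normal 0.577 0.257 -0.776
outer loop
vertex 0.254 0.064 -2.395
vertex -0.467 0.191 -2.889
vertex -0.132 0.859 -2.419
endloop
endfacet

endsolid


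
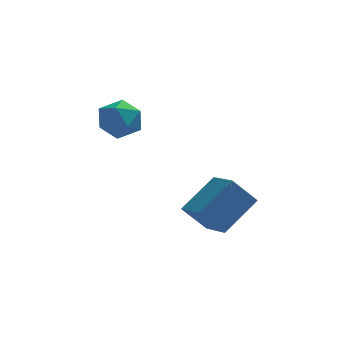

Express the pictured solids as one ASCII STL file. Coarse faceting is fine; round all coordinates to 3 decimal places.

solid 
facet normal -0.837 0.547 -0.025
outer loop
vertex -4.858 2.855 3.177
vertex -4.881 2.872 4.301
vertex -4.336 3.679 3.738
endloop
endfacet
facet normal -0.430 0.678 -0.596
outer loop
vertex -4.858 2.855 3.177
vertex -4.336 3.679 3.738
vertex -3.842 3.206 2.844
endloop
endfacet
facet normal -0.330 0.061 -0.942
outer loop
vertex -4.858 2.855 3.177
vertex -3.842 3.206 2.844
vertex -4.081 2.107 2.856
endloop
endfacet
facet normal -0.675 -0.450 -0.585
outer loop
vertex -4.858 2.855 3.177
vertex -4.081 2.107 2.856
vertex -4.723 1.9 3.756
endloop
endfacet
facet normal -0.988 -0.151 -0.018
outer loop
vertex -4.858 2.855 3.177
vertex -4.723 1.9 3.756
vertex -4.881 2.872 4.301
endloop
endfacet
facet normal 0.206 0.907 -0.366
outer loop
vertex -3.842 3.206 2.844
vertex -4.336 3.679 3.738
vertex -3.237 3.44 3.764
endloop
endfacet
facet normal -0.453 0.695 0.558
outer loop
vertex -4.336 3.679 3.738
vertex -4.881 2.872 4.301
vertex -3.879 3.233 4.664
endloop
endfacet
facet normal -0.699 -0.433 0.570
outer loop
vertex -4.881 2.872 4.301
vertex -4.723 1.9 3.756
vertex -4.118 2.134 4.676
endloop
endfacet
facet normal -0.191 -0.918 -0.348
outer loop
vertex -4.723 1.9 3.756
vertex -4.081 2.107 2.856
vertex -3.624 1.661 3.782
endloop
endfacet
facet normal 0.368 -0.090 -0.926
outer loop
vertex -4.081 2.107 2.856
vertex -3.842 3.206 2.844
vertex -3.079 2.468 3.219
endloop
endfacet
facet normal 0.675 0.450 0.585
outer loop
vertex -3.102 2.485 4.343
vertex -3.237 3.44 3.764
vertex -3.879 3.233 4.664
endloop
endfacet
facet normal 0.330 -0.061 0.942
outer loop
vertex -3.102 2.485 4.343
vertex -3.879 3.233 4.664
vertex -4.118 2.134 4.676
endloop
endfacet
facet normal 0.430 -0.678 0.596
outer loop
vertex -3.102 2.485 4.343
vertex -4.118 2.134 4.676
vertex -3.624 1.661 3.782
endloop
endfacet
facet normal 0.837 -0.547 0.025
outer loop
vertex -3.102 2.485 4.343
vertex -3.624 1.661 3.782
vertex -3.079 2.468 3.219
endloop
endfacet
facet normal 0.988 0.151 0.018
outer loop
vertex -3.102 2.485 4.343
vertex -3.079 2.468 3.219
vertex -3.237 3.44 3.764
endloop
endfacet
facet normal 0.191 0.918 0.348
outer loop
vertex -3.879 3.233 4.664
vertex -3.237 3.44 3.764
vertex -4.336 3.679 3.738
endloop
endfacet
facet normal -0.368 0.090 0.926
outer loop
vertex -4.118 2.134 4.676
vertex -3.879 3.233 4.664
vertex -4.881 2.872 4.301
endloop
endfacet
facet normal -0.206 -0.907 0.366
outer loop
vertex -3.624 1.661 3.782
vertex -4.118 2.134 4.676
vertex -4.723 1.9 3.756
endloop
endfacet
facet normal 0.453 -0.695 -0.558
outer loop
vertex -3.079 2.468 3.219
vertex -3.624 1.661 3.782
vertex -4.081 2.107 2.856
endloop
endfacet
facet normal 0.699 0.433 -0.570
outer loop
vertex -3.237 3.44 3.764
vertex -3.079 2.468 3.219
vertex -3.842 3.206 2.844
endloop
endfacet
facet normal -0.658 -0.043 0.752
outer loop
vertex 0.67 -2.134 2.531
vertex -0.041 -0.723 1.99
vertex -0.672 -3.285 1.29
endloop
endfacet
facet normal 0.425 -0.845 0.324
outer loop
vertex 0.361 -3.217 0.11
vertex 0.67 -2.134 2.531
vertex -0.672 -3.285 1.29
endloop
endfacet
facet normal -0.658 -0.044 0.752
outer loop
vertex -0.672 -3.285 1.29
vertex -0.041 -0.723 1.99
vertex -1.383 -1.874 0.75
endloop
endfacet
facet normal -0.621 -0.533 -0.575
outer loop
vertex -1.383 -1.874 0.75
vertex 0.361 -3.217 0.11
vertex -0.672 -3.285 1.29
endloop
endfacet
facet normal 0.621 0.533 0.574
outer loop
vertex 0.67 -2.134 2.531
vertex 0.992 -0.655 0.81
vertex -0.041 -0.723 1.99
endloop
endfacet
facet normal 0.426 -0.845 0.324
outer loop
vertex 1.703 -2.066 1.35
vertex 0.67 -2.134 2.531
vertex 0.361 -3.217 0.11
endloop
endfacet
facet normal 0.621 0.533 0.574
outer loop
vertex 1.703 -2.066 1.35
vertex 0.992 -0.655 0.81
vertex 0.67 -2.134 2.531
endloop
endfacet
facet normal -0.426 0.845 -0.324
outer loop
vertex -0.041 -0.723 1.99
vertex 0.992 -0.655 0.81
vertex -1.383 -1.874 0.75
endloop
endfacet
facet normal -0.621 -0.533 -0.574
outer loop
vertex -0.35 -1.806 -0.431
vertex 0.361 -3.217 0.11
vertex -1.383 -1.874 0.75
endloop
endfacet
facet normal -0.426 0.845 -0.324
outer loop
vertex -1.383 -1.874 0.75
vertex 0.992 -0.655 0.81
vertex -0.35 -1.806 -0.431
endloop
endfacet
facet normal 0.658 0.043 -0.752
outer loop
vertex -0.35 -1.806 -0.431
vertex 1.703 -2.066 1.35
vertex 0.361 -3.217 0.11
endloop
endfacet
facet normal 0.658 0.044 -0.752
outer loop
vertex 0.992 -0.655 0.81
vertex 1.703 -2.066 1.35
vertex -0.35 -1.806 -0.431
endloop
endfacet

endsolid


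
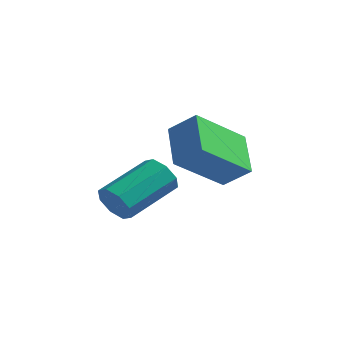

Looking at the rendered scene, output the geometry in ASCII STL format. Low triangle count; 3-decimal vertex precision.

solid 
facet normal -0.321 -0.877 -0.358
outer loop
vertex -1.978 -4.382 -2.486
vertex -2.314 -4.053 -2.99
vertex -1.68 -4.315 -2.917
endloop
endfacet
facet normal 0.761 -0.464 0.454
outer loop
vertex -1.978 -4.382 -2.486
vertex -1.68 -4.315 -2.917
vertex -1.369 -2.716 -1.805
endloop
endfacet
facet normal 0.761 -0.464 0.454
outer loop
vertex -1.369 -2.716 -1.805
vertex -1.68 -4.315 -2.917
vertex -1.071 -2.649 -2.236
endloop
endfacet
facet normal 0.320 0.877 0.358
outer loop
vertex -1.369 -2.716 -1.805
vertex -1.071 -2.649 -2.236
vertex -1.706 -2.387 -2.31
endloop
endfacet
facet normal -0.321 -0.877 -0.359
outer loop
vertex -1.68 -4.315 -2.917
vertex -2.314 -4.053 -2.99
vertex -1.754 -4.094 -3.391
endloop
endfacet
facet normal 0.937 -0.237 -0.257
outer loop
vertex -1.68 -4.315 -2.917
vertex -1.754 -4.094 -3.391
vertex -1.071 -2.649 -2.236
endloop
endfacet
facet normal 0.937 -0.237 -0.257
outer loop
vertex -1.071 -2.649 -2.236
vertex -1.754 -4.094 -3.391
vertex -1.145 -2.428 -2.71
endloop
endfacet
facet normal 0.320 0.877 0.359
outer loop
vertex -1.071 -2.649 -2.236
vertex -1.145 -2.428 -2.71
vertex -1.706 -2.387 -2.31
endloop
endfacet
facet normal -0.321 -0.877 -0.359
outer loop
vertex -1.754 -4.094 -3.391
vertex -2.314 -4.053 -2.99
vertex -2.156 -3.849 -3.63
endloop
endfacet
facet normal 0.563 0.128 -0.816
outer loop
vertex -1.754 -4.094 -3.391
vertex -2.156 -3.849 -3.63
vertex -1.145 -2.428 -2.71
endloop
endfacet
facet normal 0.564 0.127 -0.816
outer loop
vertex -1.145 -2.428 -2.71
vertex -2.156 -3.849 -3.63
vertex -1.548 -2.183 -2.95
endloop
endfacet
facet normal 0.320 0.877 0.358
outer loop
vertex -1.145 -2.428 -2.71
vertex -1.548 -2.183 -2.95
vertex -1.706 -2.387 -2.31
endloop
endfacet
facet normal -0.319 -0.877 -0.358
outer loop
vertex -2.156 -3.849 -3.63
vertex -2.314 -4.053 -2.99
vertex -2.651 -3.724 -3.495
endloop
endfacet
facet normal -0.139 0.417 -0.898
outer loop
vertex -2.156 -3.849 -3.63
vertex -2.651 -3.724 -3.495
vertex -1.548 -2.183 -2.95
endloop
endfacet
facet normal -0.141 0.418 -0.897
outer loop
vertex -1.548 -2.183 -2.95
vertex -2.651 -3.724 -3.495
vertex -2.042 -2.058 -2.814
endloop
endfacet
facet normal 0.321 0.877 0.359
outer loop
vertex -1.548 -2.183 -2.95
vertex -2.042 -2.058 -2.814
vertex -1.706 -2.387 -2.31
endloop
endfacet
facet normal -0.320 -0.877 -0.358
outer loop
vertex -2.651 -3.724 -3.495
vertex -2.314 -4.053 -2.99
vertex -2.949 -3.791 -3.064
endloop
endfacet
facet normal -0.761 0.464 -0.454
outer loop
vertex -2.651 -3.724 -3.495
vertex -2.949 -3.791 -3.064
vertex -2.042 -2.058 -2.814
endloop
endfacet
facet normal -0.761 0.464 -0.454
outer loop
vertex -2.042 -2.058 -2.814
vertex -2.949 -3.791 -3.064
vertex -2.34 -2.125 -2.383
endloop
endfacet
facet normal 0.321 0.877 0.358
outer loop
vertex -2.042 -2.058 -2.814
vertex -2.34 -2.125 -2.383
vertex -1.706 -2.387 -2.31
endloop
endfacet
facet normal -0.320 -0.877 -0.359
outer loop
vertex -2.949 -3.791 -3.064
vertex -2.314 -4.053 -2.99
vertex -2.875 -4.012 -2.59
endloop
endfacet
facet normal -0.937 0.237 0.257
outer loop
vertex -2.949 -3.791 -3.064
vertex -2.875 -4.012 -2.59
vertex -2.34 -2.125 -2.383
endloop
endfacet
facet normal -0.937 0.237 0.257
outer loop
vertex -2.34 -2.125 -2.383
vertex -2.875 -4.012 -2.59
vertex -2.266 -2.346 -1.909
endloop
endfacet
facet normal 0.321 0.877 0.359
outer loop
vertex -2.34 -2.125 -2.383
vertex -2.266 -2.346 -1.909
vertex -1.706 -2.387 -2.31
endloop
endfacet
facet normal -0.320 -0.877 -0.358
outer loop
vertex -2.875 -4.012 -2.59
vertex -2.314 -4.053 -2.99
vertex -2.472 -4.257 -2.35
endloop
endfacet
facet normal -0.564 -0.128 0.816
outer loop
vertex -2.875 -4.012 -2.59
vertex -2.472 -4.257 -2.35
vertex -2.266 -2.346 -1.909
endloop
endfacet
facet normal -0.563 -0.128 0.816
outer loop
vertex -2.266 -2.346 -1.909
vertex -2.472 -4.257 -2.35
vertex -1.864 -2.591 -1.67
endloop
endfacet
facet normal 0.321 0.877 0.359
outer loop
vertex -2.266 -2.346 -1.909
vertex -1.864 -2.591 -1.67
vertex -1.706 -2.387 -2.31
endloop
endfacet
facet normal -0.321 -0.877 -0.359
outer loop
vertex -2.472 -4.257 -2.35
vertex -2.314 -4.053 -2.99
vertex -1.978 -4.382 -2.486
endloop
endfacet
facet normal 0.141 -0.418 0.897
outer loop
vertex -2.472 -4.257 -2.35
vertex -1.978 -4.382 -2.486
vertex -1.864 -2.591 -1.67
endloop
endfacet
facet normal 0.139 -0.418 0.898
outer loop
vertex -1.864 -2.591 -1.67
vertex -1.978 -4.382 -2.486
vertex -1.369 -2.716 -1.805
endloop
endfacet
facet normal 0.319 0.877 0.358
outer loop
vertex -1.864 -2.591 -1.67
vertex -1.369 -2.716 -1.805
vertex -1.706 -2.387 -2.31
endloop
endfacet
facet normal -0.777 -0.080 -0.624
outer loop
vertex -0.634 -3.966 0.251
vertex 0.174 -2.559 -0.935
vertex 0.102 -5.045 -0.527
endloop
endfacet
facet normal -0.403 -0.700 0.590
outer loop
vertex 0.926 -4.961 0.135
vertex -0.634 -3.966 0.251
vertex 0.102 -5.045 -0.527
endloop
endfacet
facet normal -0.777 -0.080 -0.624
outer loop
vertex 0.102 -5.045 -0.527
vertex 0.174 -2.559 -0.935
vertex 0.91 -3.638 -1.713
endloop
endfacet
facet normal 0.484 -0.710 -0.512
outer loop
vertex 0.91 -3.638 -1.713
vertex 0.926 -4.961 0.135
vertex 0.102 -5.045 -0.527
endloop
endfacet
facet normal -0.484 0.710 0.512
outer loop
vertex -0.634 -3.966 0.251
vertex 0.998 -2.475 -0.273
vertex 0.174 -2.559 -0.935
endloop
endfacet
facet normal -0.403 -0.700 0.590
outer loop
vertex 0.19 -3.882 0.913
vertex -0.634 -3.966 0.251
vertex 0.926 -4.961 0.135
endloop
endfacet
facet normal -0.484 0.710 0.512
outer loop
vertex 0.19 -3.882 0.913
vertex 0.998 -2.475 -0.273
vertex -0.634 -3.966 0.251
endloop
endfacet
facet normal 0.403 0.700 -0.590
outer loop
vertex 0.174 -2.559 -0.935
vertex 0.998 -2.475 -0.273
vertex 0.91 -3.638 -1.713
endloop
endfacet
facet normal 0.484 -0.710 -0.512
outer loop
vertex 1.734 -3.554 -1.051
vertex 0.926 -4.961 0.135
vertex 0.91 -3.638 -1.713
endloop
endfacet
facet normal 0.403 0.700 -0.590
outer loop
vertex 0.91 -3.638 -1.713
vertex 0.998 -2.475 -0.273
vertex 1.734 -3.554 -1.051
endloop
endfacet
facet normal 0.777 0.080 0.624
outer loop
vertex 1.734 -3.554 -1.051
vertex 0.19 -3.882 0.913
vertex 0.926 -4.961 0.135
endloop
endfacet
facet normal 0.777 0.080 0.624
outer loop
vertex 0.998 -2.475 -0.273
vertex 0.19 -3.882 0.913
vertex 1.734 -3.554 -1.051
endloop
endfacet

endsolid


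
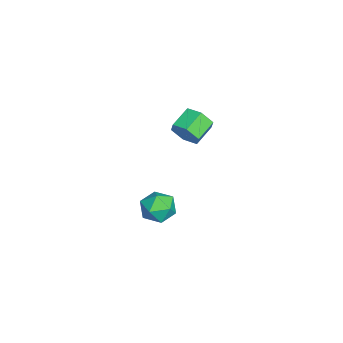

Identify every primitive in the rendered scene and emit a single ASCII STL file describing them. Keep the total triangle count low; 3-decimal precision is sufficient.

solid 
facet normal 0.114 0.967 0.230
outer loop
vertex -0.384 -1.233 -3.12
vertex -0.762 -1.375 -2.335
vertex 0.113 -1.457 -2.425
endloop
endfacet
facet normal 0.630 0.747 -0.210
outer loop
vertex -0.384 -1.233 -3.12
vertex 0.113 -1.457 -2.425
vertex 0.274 -1.815 -3.216
endloop
endfacet
facet normal 0.324 0.498 -0.804
outer loop
vertex -0.384 -1.233 -3.12
vertex 0.274 -1.815 -3.216
vertex -0.502 -1.955 -3.615
endloop
endfacet
facet normal -0.383 0.564 -0.731
outer loop
vertex -0.384 -1.233 -3.12
vertex -0.502 -1.955 -3.615
vertex -1.142 -1.683 -3.07
endloop
endfacet
facet normal -0.513 0.854 -0.093
outer loop
vertex -0.384 -1.233 -3.12
vertex -1.142 -1.683 -3.07
vertex -0.762 -1.375 -2.335
endloop
endfacet
facet normal 0.973 0.206 0.105
outer loop
vertex 0.274 -1.815 -3.216
vertex 0.113 -1.457 -2.425
vertex 0.302 -2.317 -2.49
endloop
endfacet
facet normal 0.137 0.561 0.816
outer loop
vertex 0.113 -1.457 -2.425
vertex -0.762 -1.375 -2.335
vertex -0.338 -2.045 -1.945
endloop
endfacet
facet normal -0.877 0.378 0.295
outer loop
vertex -0.762 -1.375 -2.335
vertex -1.142 -1.683 -3.07
vertex -1.114 -2.185 -2.344
endloop
endfacet
facet normal -0.668 -0.091 -0.739
outer loop
vertex -1.142 -1.683 -3.07
vertex -0.502 -1.955 -3.615
vertex -0.953 -2.543 -3.135
endloop
endfacet
facet normal 0.476 -0.197 -0.857
outer loop
vertex -0.502 -1.955 -3.615
vertex 0.274 -1.815 -3.216
vertex -0.078 -2.625 -3.225
endloop
endfacet
facet normal 0.383 -0.564 0.731
outer loop
vertex -0.456 -2.767 -2.44
vertex 0.302 -2.317 -2.49
vertex -0.338 -2.045 -1.945
endloop
endfacet
facet normal -0.324 -0.498 0.804
outer loop
vertex -0.456 -2.767 -2.44
vertex -0.338 -2.045 -1.945
vertex -1.114 -2.185 -2.344
endloop
endfacet
facet normal -0.630 -0.747 0.210
outer loop
vertex -0.456 -2.767 -2.44
vertex -1.114 -2.185 -2.344
vertex -0.953 -2.543 -3.135
endloop
endfacet
facet normal -0.114 -0.967 -0.230
outer loop
vertex -0.456 -2.767 -2.44
vertex -0.953 -2.543 -3.135
vertex -0.078 -2.625 -3.225
endloop
endfacet
facet normal 0.513 -0.854 0.093
outer loop
vertex -0.456 -2.767 -2.44
vertex -0.078 -2.625 -3.225
vertex 0.302 -2.317 -2.49
endloop
endfacet
facet normal 0.668 0.091 0.739
outer loop
vertex -0.338 -2.045 -1.945
vertex 0.302 -2.317 -2.49
vertex 0.113 -1.457 -2.425
endloop
endfacet
facet normal -0.476 0.197 0.857
outer loop
vertex -1.114 -2.185 -2.344
vertex -0.338 -2.045 -1.945
vertex -0.762 -1.375 -2.335
endloop
endfacet
facet normal -0.973 -0.206 -0.105
outer loop
vertex -0.953 -2.543 -3.135
vertex -1.114 -2.185 -2.344
vertex -1.142 -1.683 -3.07
endloop
endfacet
facet normal -0.137 -0.561 -0.816
outer loop
vertex -0.078 -2.625 -3.225
vertex -0.953 -2.543 -3.135
vertex -0.502 -1.955 -3.615
endloop
endfacet
facet normal 0.877 -0.378 -0.295
outer loop
vertex 0.302 -2.317 -2.49
vertex -0.078 -2.625 -3.225
vertex 0.274 -1.815 -3.216
endloop
endfacet
facet normal 0.763 -0.515 -0.391
outer loop
vertex 0.328 -0.761 2.985
vertex -0.054 -0.851 2.357
vertex 0.386 -0.262 2.441
endloop
endfacet
facet normal 0.641 0.530 0.555
outer loop
vertex 0.328 -0.761 2.985
vertex 0.386 -0.262 2.441
vertex -0.504 -0.199 3.41
endloop
endfacet
facet normal 0.642 0.529 0.555
outer loop
vertex -0.504 -0.199 3.41
vertex 0.386 -0.262 2.441
vertex -0.445 0.299 2.867
endloop
endfacet
facet normal -0.762 0.516 0.390
outer loop
vertex -0.504 -0.199 3.41
vertex -0.445 0.299 2.867
vertex -0.886 -0.289 2.783
endloop
endfacet
facet normal 0.763 -0.515 -0.390
outer loop
vertex 0.386 -0.262 2.441
vertex -0.054 -0.851 2.357
vertex 0.005 -0.352 1.814
endloop
endfacet
facet normal 0.389 0.849 -0.358
outer loop
vertex 0.386 -0.262 2.441
vertex 0.005 -0.352 1.814
vertex -0.445 0.299 2.867
endloop
endfacet
facet normal 0.390 0.848 -0.358
outer loop
vertex -0.445 0.299 2.867
vertex 0.005 -0.352 1.814
vertex -0.827 0.21 2.239
endloop
endfacet
facet normal -0.762 0.516 0.391
outer loop
vertex -0.445 0.299 2.867
vertex -0.827 0.21 2.239
vertex -0.886 -0.289 2.783
endloop
endfacet
facet normal 0.763 -0.515 -0.391
outer loop
vertex 0.005 -0.352 1.814
vertex -0.054 -0.851 2.357
vertex -0.436 -0.941 1.73
endloop
endfacet
facet normal -0.252 0.319 -0.914
outer loop
vertex 0.005 -0.352 1.814
vertex -0.436 -0.941 1.73
vertex -0.827 0.21 2.239
endloop
endfacet
facet normal -0.252 0.319 -0.914
outer loop
vertex -0.827 0.21 2.239
vertex -0.436 -0.941 1.73
vertex -1.268 -0.379 2.155
endloop
endfacet
facet normal -0.763 0.516 0.390
outer loop
vertex -0.827 0.21 2.239
vertex -1.268 -0.379 2.155
vertex -0.886 -0.289 2.783
endloop
endfacet
facet normal 0.762 -0.516 -0.390
outer loop
vertex -0.436 -0.941 1.73
vertex -0.054 -0.851 2.357
vertex -0.495 -1.439 2.273
endloop
endfacet
facet normal -0.641 -0.529 -0.555
outer loop
vertex -0.436 -0.941 1.73
vertex -0.495 -1.439 2.273
vertex -1.268 -0.379 2.155
endloop
endfacet
facet normal -0.642 -0.530 -0.554
outer loop
vertex -1.268 -0.379 2.155
vertex -0.495 -1.439 2.273
vertex -1.326 -0.878 2.699
endloop
endfacet
facet normal -0.763 0.515 0.391
outer loop
vertex -1.268 -0.379 2.155
vertex -1.326 -0.878 2.699
vertex -0.886 -0.289 2.783
endloop
endfacet
facet normal 0.762 -0.516 -0.391
outer loop
vertex -0.495 -1.439 2.273
vertex -0.054 -0.851 2.357
vertex -0.113 -1.35 2.901
endloop
endfacet
facet normal -0.390 -0.849 0.357
outer loop
vertex -0.495 -1.439 2.273
vertex -0.113 -1.35 2.901
vertex -1.326 -0.878 2.699
endloop
endfacet
facet normal -0.390 -0.848 0.359
outer loop
vertex -1.326 -0.878 2.699
vertex -0.113 -1.35 2.901
vertex -0.945 -0.788 3.326
endloop
endfacet
facet normal -0.763 0.515 0.390
outer loop
vertex -1.326 -0.878 2.699
vertex -0.945 -0.788 3.326
vertex -0.886 -0.289 2.783
endloop
endfacet
facet normal 0.763 -0.516 -0.390
outer loop
vertex -0.113 -1.35 2.901
vertex -0.054 -0.851 2.357
vertex 0.328 -0.761 2.985
endloop
endfacet
facet normal 0.252 -0.319 0.914
outer loop
vertex -0.113 -1.35 2.901
vertex 0.328 -0.761 2.985
vertex -0.945 -0.788 3.326
endloop
endfacet
facet normal 0.252 -0.319 0.914
outer loop
vertex -0.945 -0.788 3.326
vertex 0.328 -0.761 2.985
vertex -0.504 -0.199 3.41
endloop
endfacet
facet normal -0.763 0.515 0.391
outer loop
vertex -0.945 -0.788 3.326
vertex -0.504 -0.199 3.41
vertex -0.886 -0.289 2.783
endloop
endfacet

endsolid
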